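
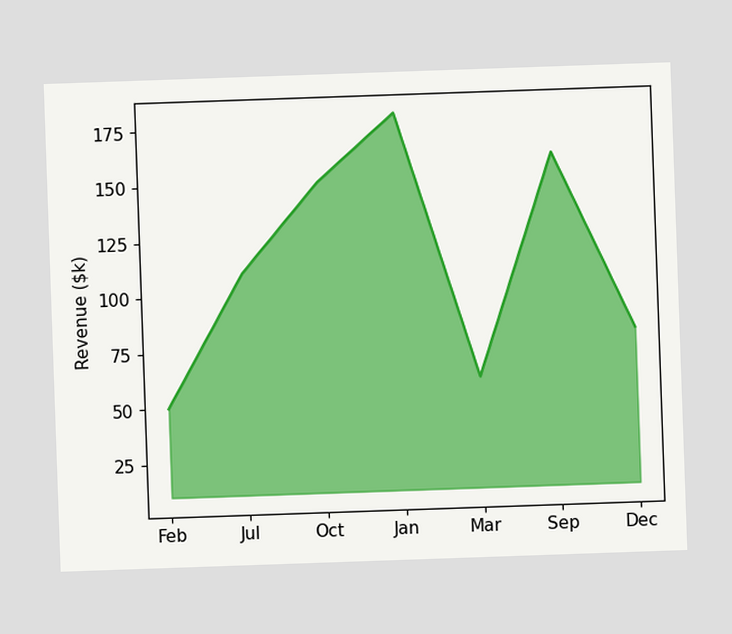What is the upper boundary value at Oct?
At Oct the upper boundary is at $150k.

$150k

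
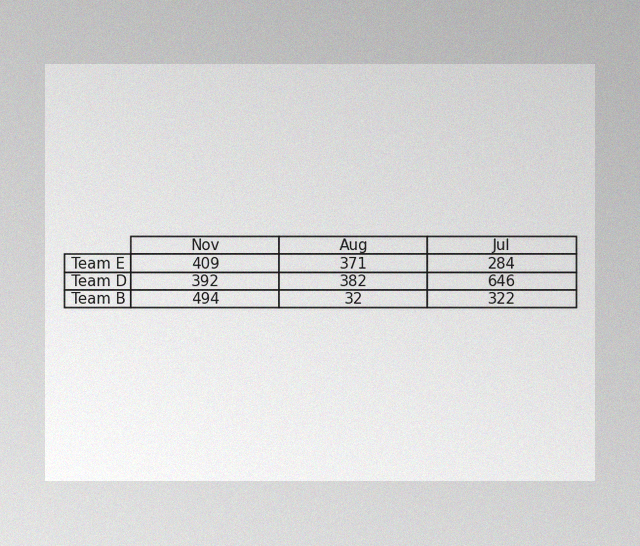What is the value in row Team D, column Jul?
646

The image has some photo noise and uneven lighting. The (Team D, Jul) cell reads 646.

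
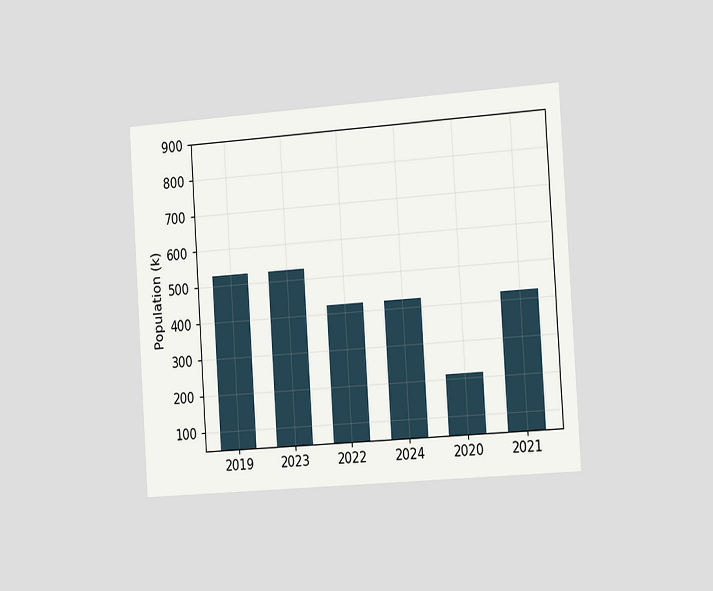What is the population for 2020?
The chart is tilted about 4° counter-clockwise and viewed slightly from the right. Reading along the chart's y-axis, the 2020 bar reaches 212k.

212k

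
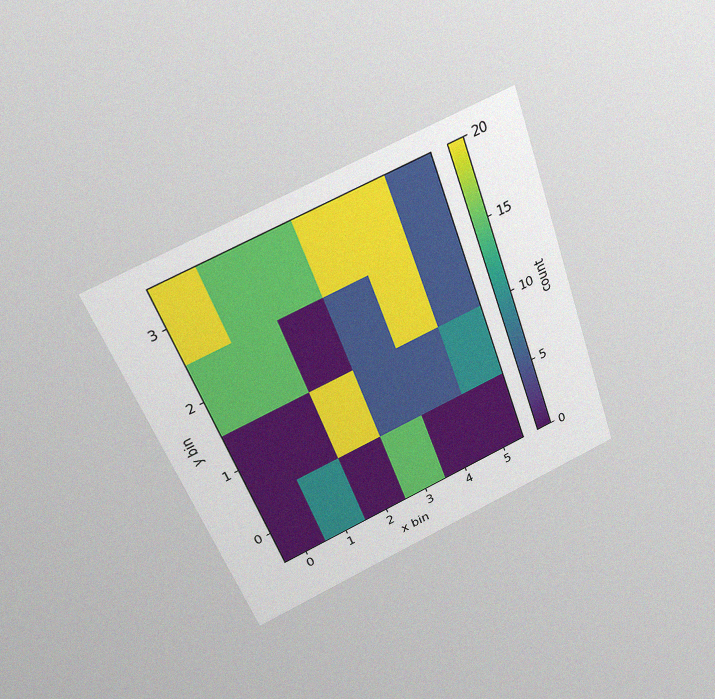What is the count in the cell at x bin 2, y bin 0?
The chart is tilted about 20° counter-clockwise and viewed slightly from above, with some photo noise. Matching the cell (2, 0) against the colorbar gives 0.

0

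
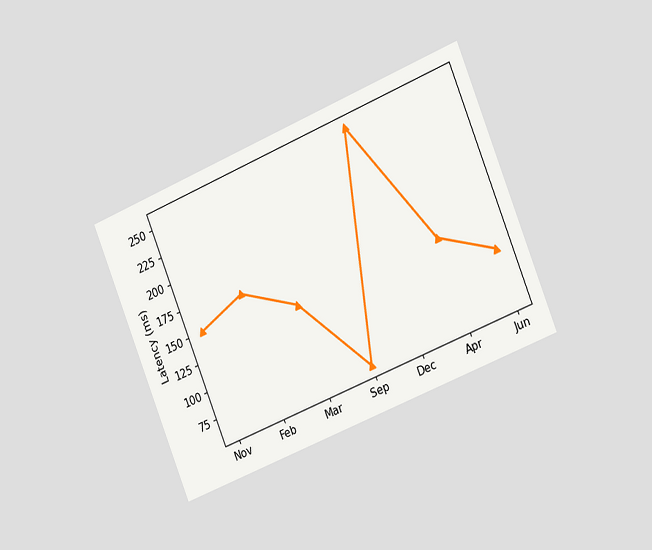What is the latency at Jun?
105ms

The chart is tilted about 22° counter-clockwise and viewed slightly from the right. At Jun, the line is at 105ms.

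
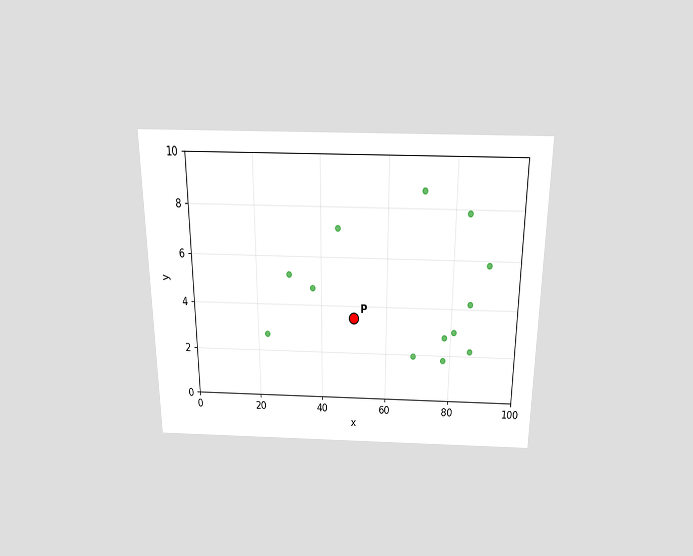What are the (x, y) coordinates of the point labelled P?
(50, 3.5)

The chart is viewed slightly from above. Following the gridlines from P to each axis, P sits at (50, 3.5).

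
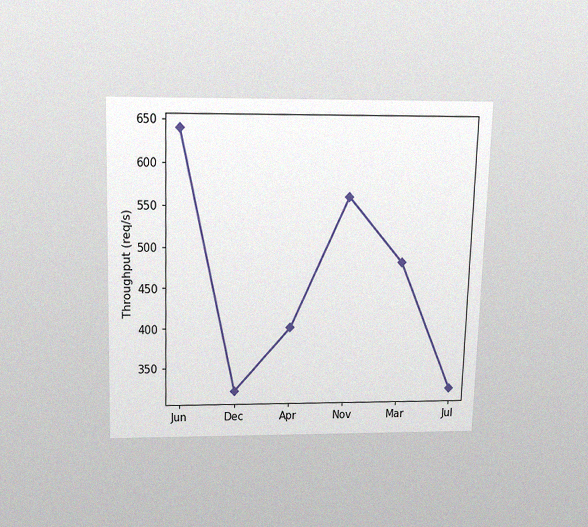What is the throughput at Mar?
The chart is viewed slightly from above, with some photo noise. At Mar, the line is at 480req/s.

480req/s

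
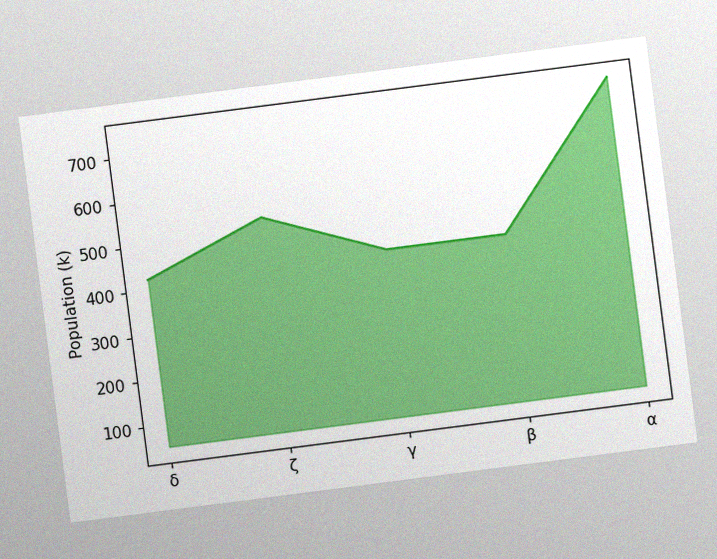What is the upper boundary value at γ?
The chart is tilted about 7° counter-clockwise, with some photo noise. At γ the upper boundary is at 424k.

424k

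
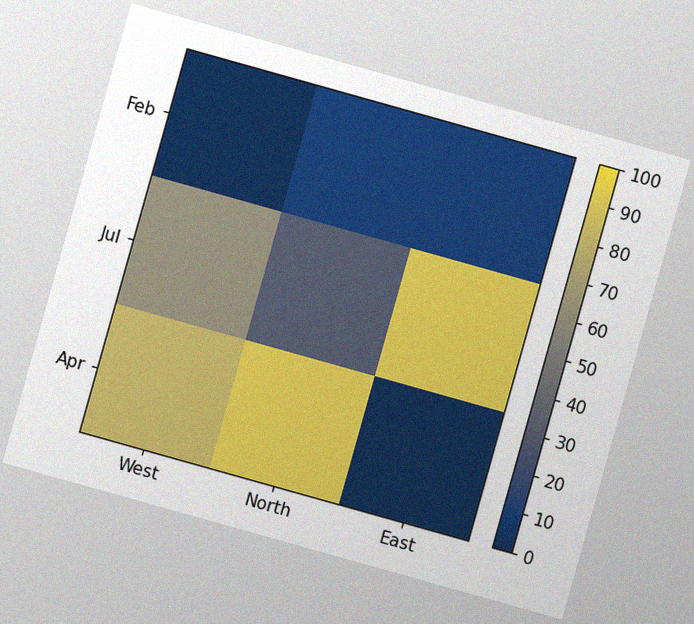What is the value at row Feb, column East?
The chart is tilted about 16° clockwise, with some photo noise. Matching cell (Feb, East) against the colorbar gives 10.

10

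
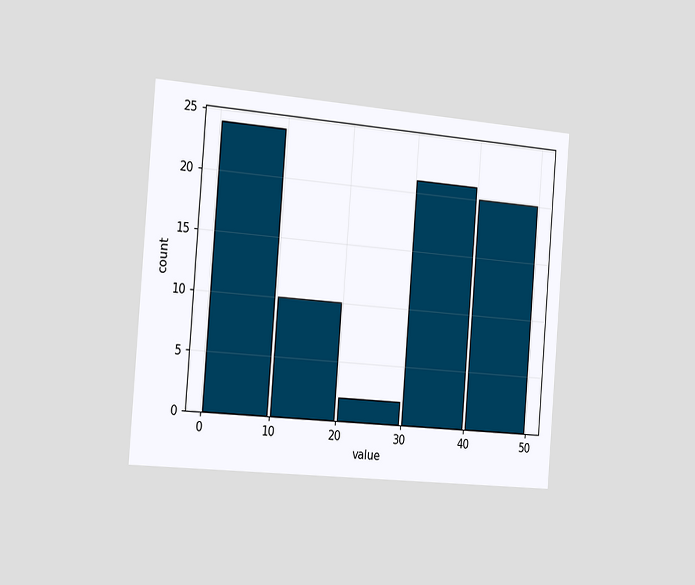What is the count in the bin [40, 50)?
The chart is tilted about 4° clockwise and viewed slightly from the left. The [40, 50) bin has height 20.

20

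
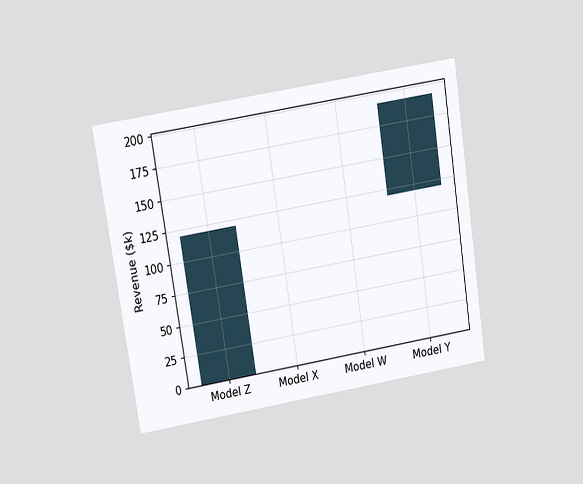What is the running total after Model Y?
The chart is tilted about 9° counter-clockwise and viewed slightly from above. After Model Y the running total reaches $192k.

$192k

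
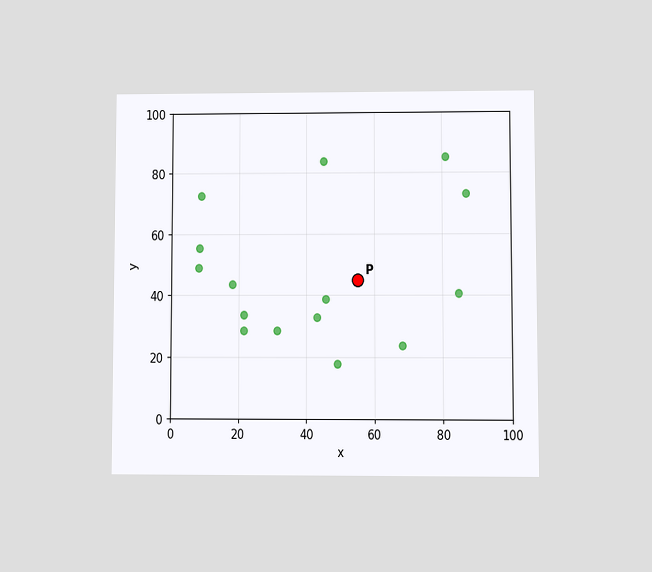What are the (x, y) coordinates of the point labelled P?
The chart is viewed at a slight angle. Following the gridlines from P to each axis, P sits at (55, 45).

(55, 45)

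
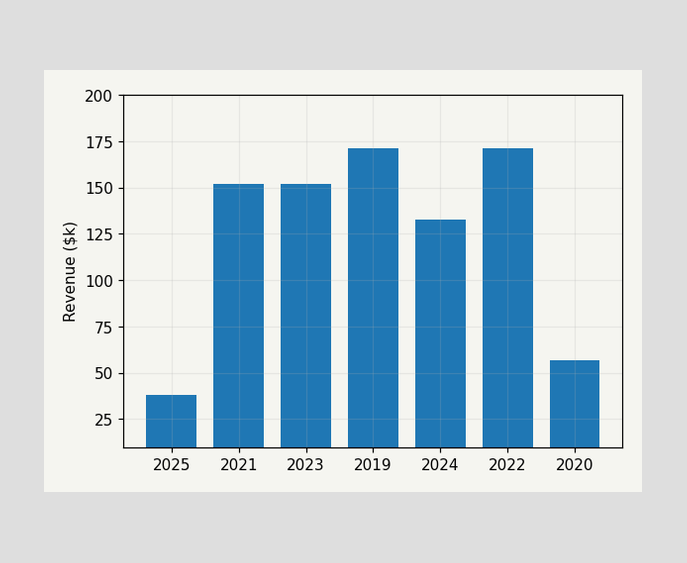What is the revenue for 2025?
$38k

Reading along the chart's y-axis, the 2025 bar reaches $38k.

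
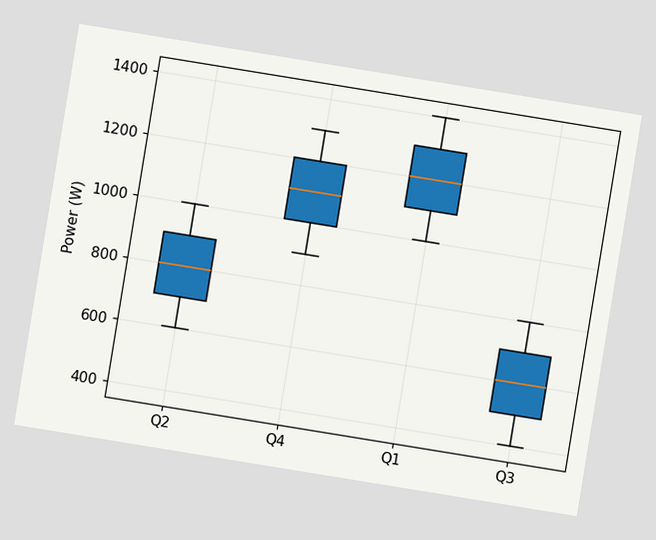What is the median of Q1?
1200W

The chart is tilted about 9° clockwise. The median line in the Q1 box sits at 1200W.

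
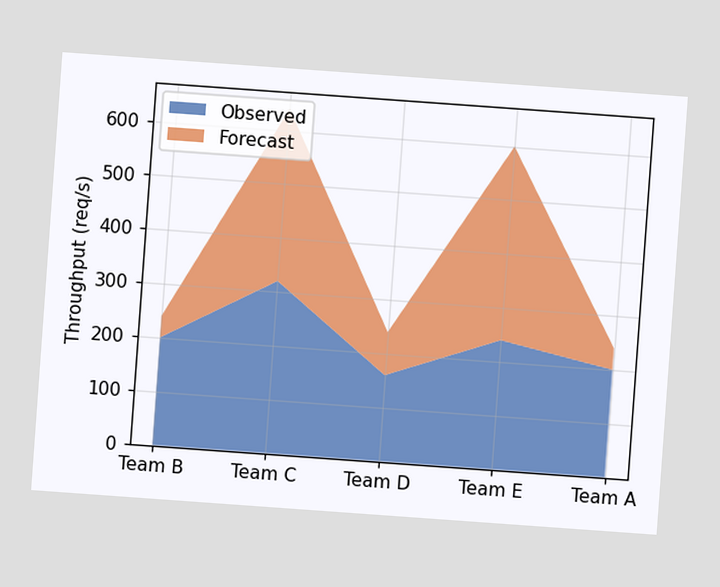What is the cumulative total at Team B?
240req/s

The chart is tilted about 4° clockwise. The stacked total at Team B reaches 240req/s.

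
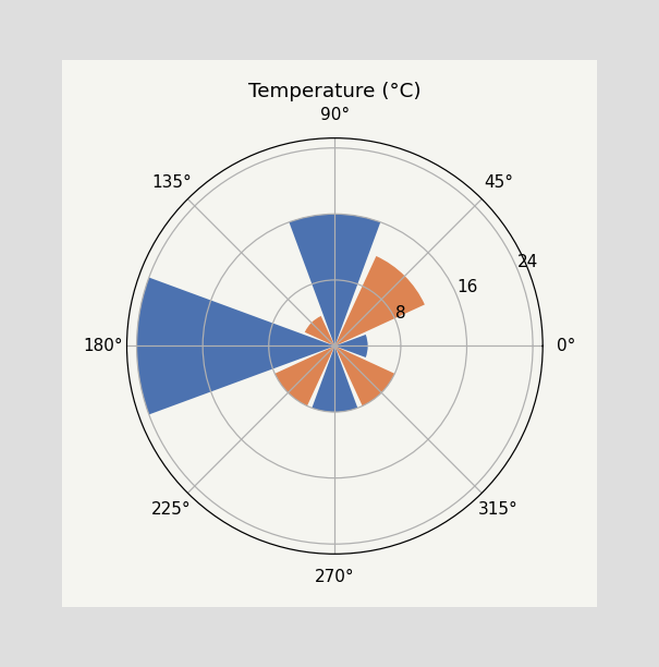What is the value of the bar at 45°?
The bar at 45° reaches 12°C on the radial axis.

12°C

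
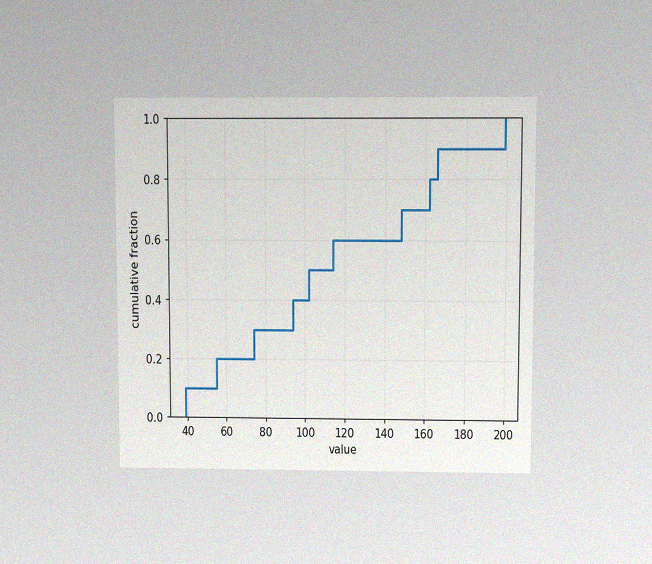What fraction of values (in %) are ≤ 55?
20%

The chart is viewed slightly from above, with some photo noise. At x=55 the ECDF step is at 20%.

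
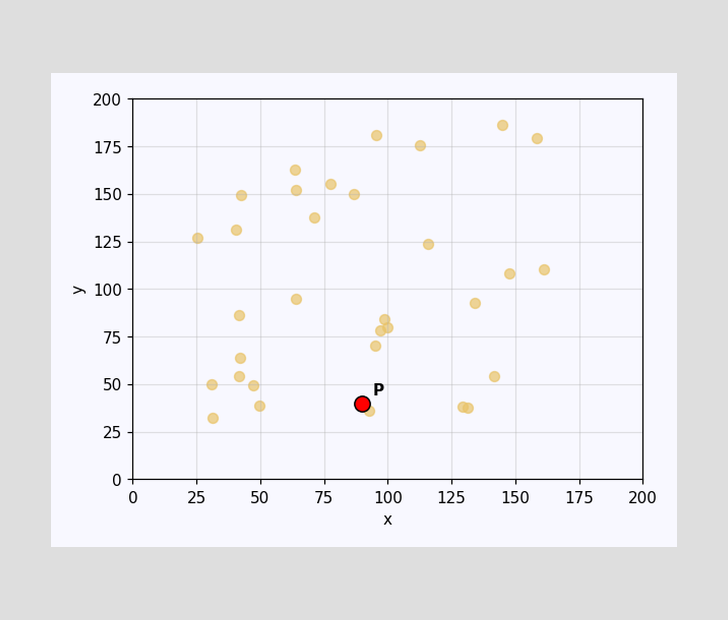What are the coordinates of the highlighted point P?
(90, 40)

Following the gridlines from P to each axis, P sits at (90, 40).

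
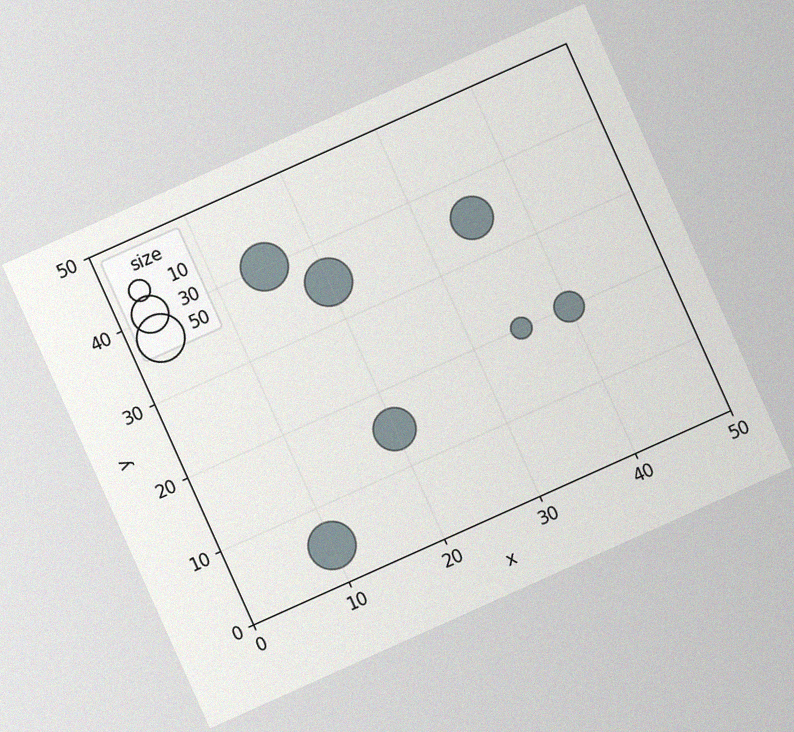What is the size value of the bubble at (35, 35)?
The chart is tilted about 24° counter-clockwise, with some photo noise. Matching the bubble at (35, 35) against the size legend gives 40.

40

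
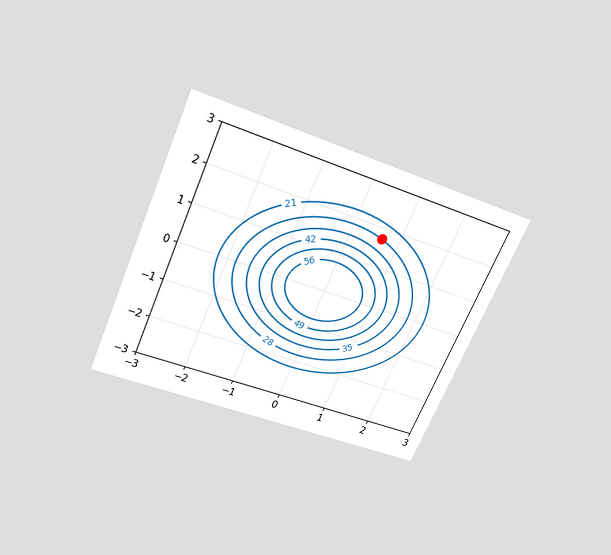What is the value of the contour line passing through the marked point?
The chart is tilted about 24° clockwise and viewed slightly from above. The marked point sits on the contour labelled 28.

28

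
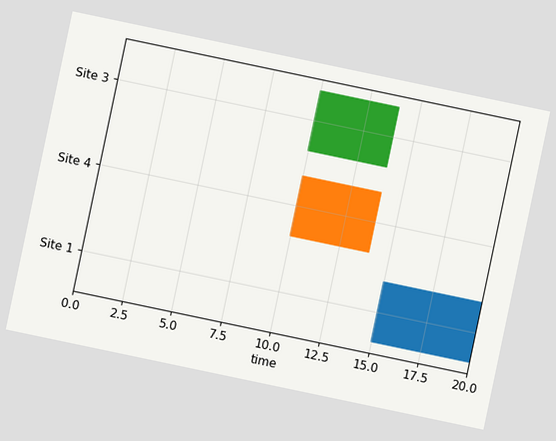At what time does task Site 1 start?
The chart is tilted about 12° clockwise. The Site 1 bar begins at t=15.

15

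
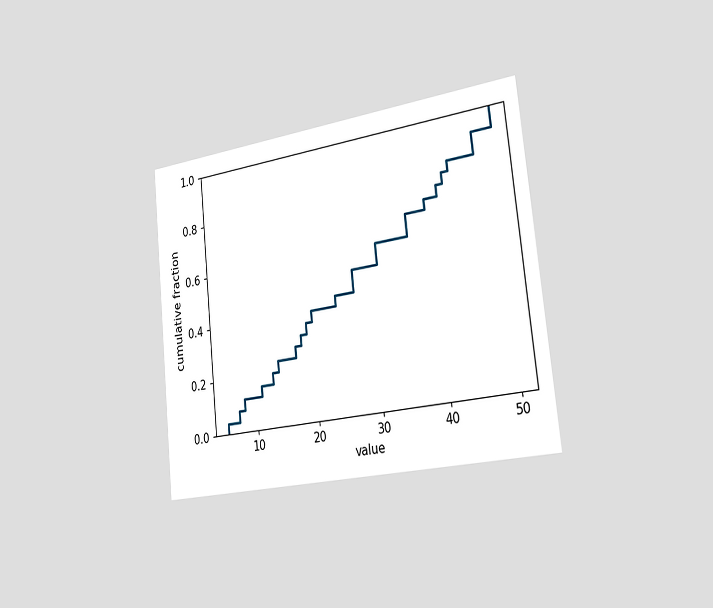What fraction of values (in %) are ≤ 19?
The chart is tilted about 6° counter-clockwise and viewed slightly from the right. At x=19 the ECDF step is at 36%.

36%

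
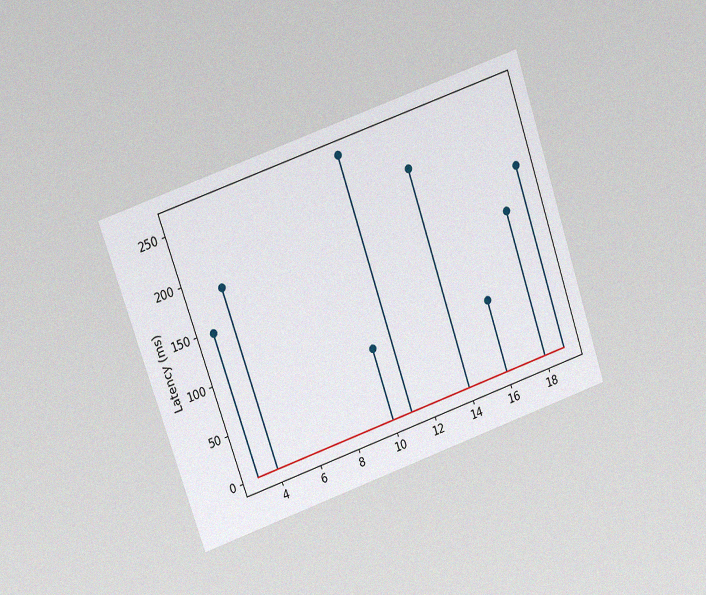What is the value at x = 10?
The chart is tilted about 19° counter-clockwise and viewed at a slight angle, with some photo noise. The stem at x=10 reaches 74ms.

74ms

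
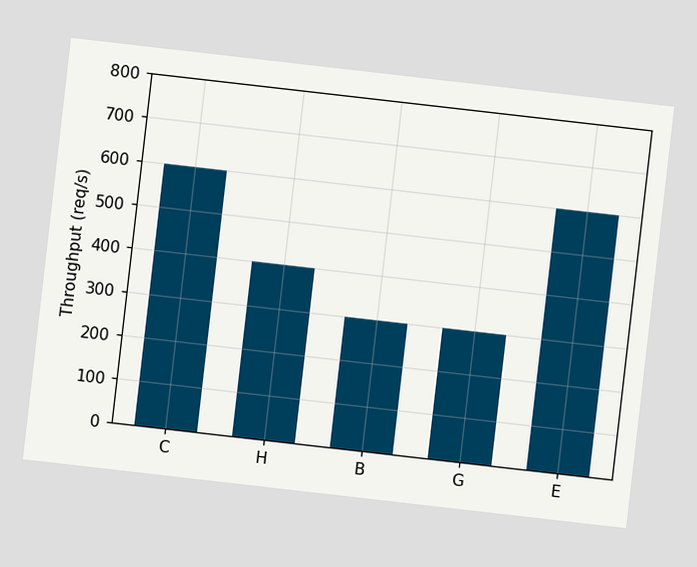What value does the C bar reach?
600req/s

The chart is tilted about 7° clockwise. Reading along the chart's y-axis, the C bar reaches 600req/s.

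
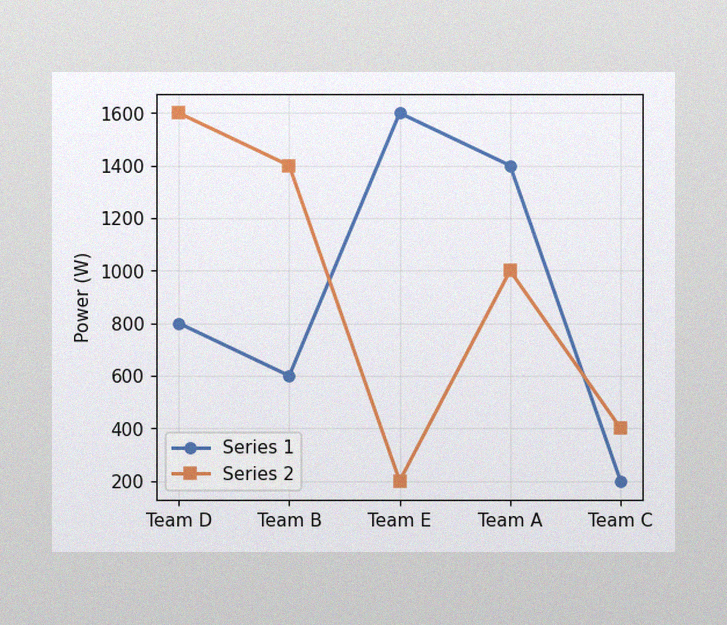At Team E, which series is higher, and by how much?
The image has some photo noise and uneven lighting. At Team E, Series 1 sits above the other line by 1400W.

Series 1, by 1400W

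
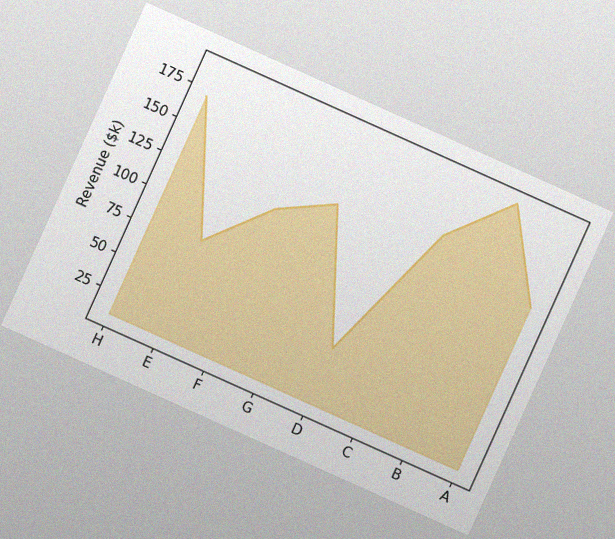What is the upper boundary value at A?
The chart is tilted about 24° clockwise, with some photo noise. At A the upper boundary is at $130k.

$130k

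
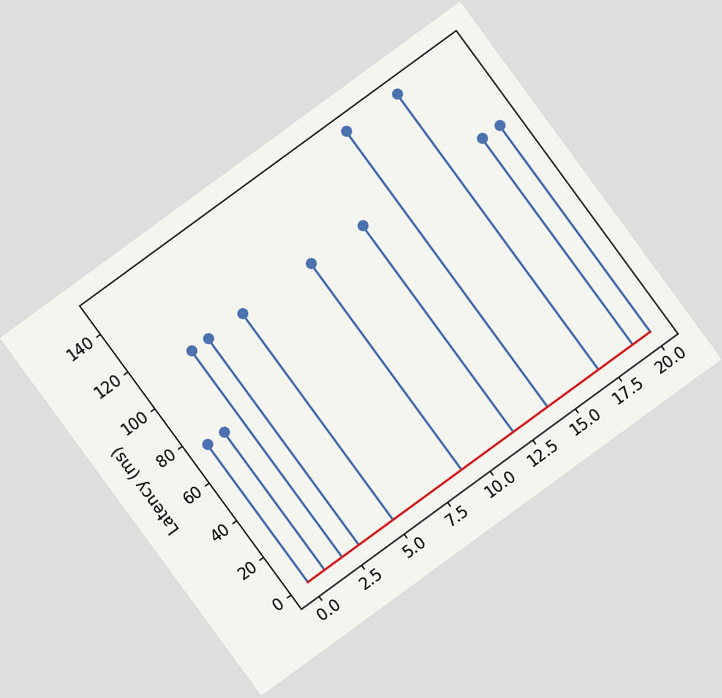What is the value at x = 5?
The chart is tilted about 36° counter-clockwise. The stem at x=5 reaches 111ms.

111ms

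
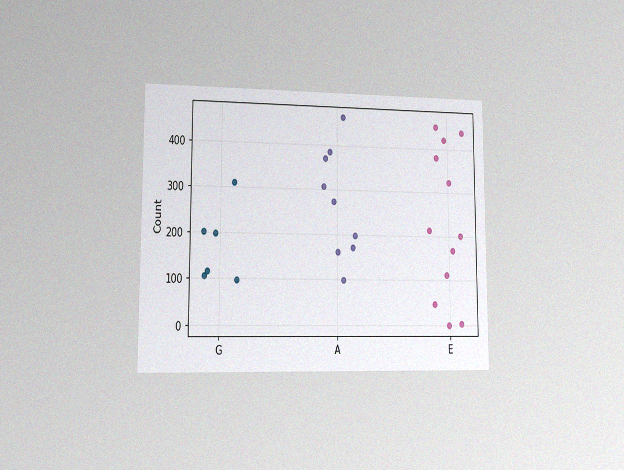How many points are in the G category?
6

The chart is viewed at a slight angle, with some photo noise. Counting the markers in the G column gives 6.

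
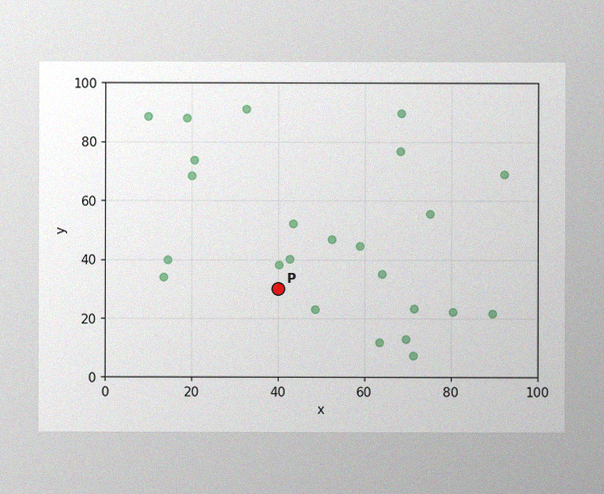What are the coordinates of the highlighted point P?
(40, 30)

The image has some photo noise and uneven lighting. Following the gridlines from P to each axis, P sits at (40, 30).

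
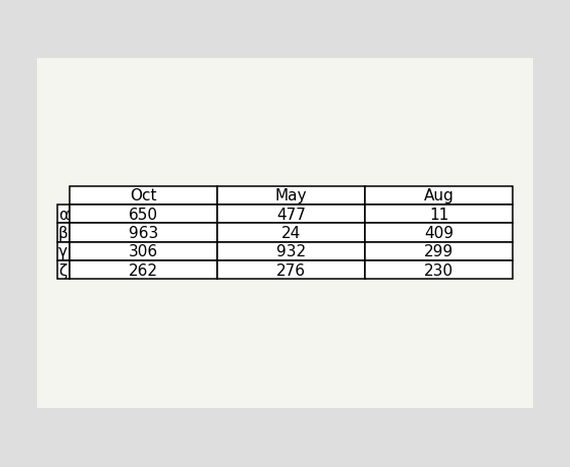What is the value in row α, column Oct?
The (α, Oct) cell reads 650.

650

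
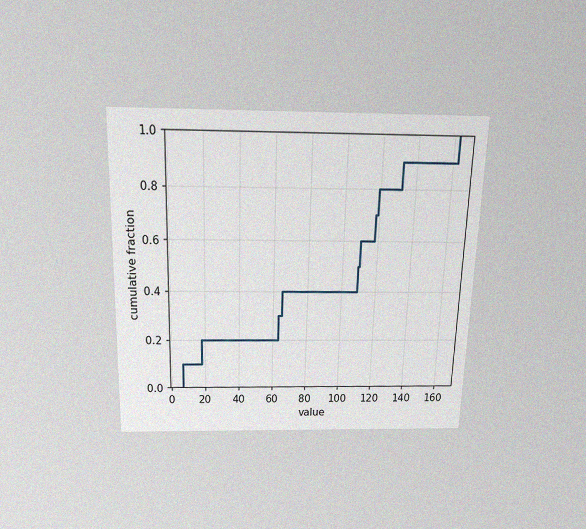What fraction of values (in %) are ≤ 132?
90%

The chart is viewed slightly from above, with some photo noise. At x=132 the ECDF step is at 90%.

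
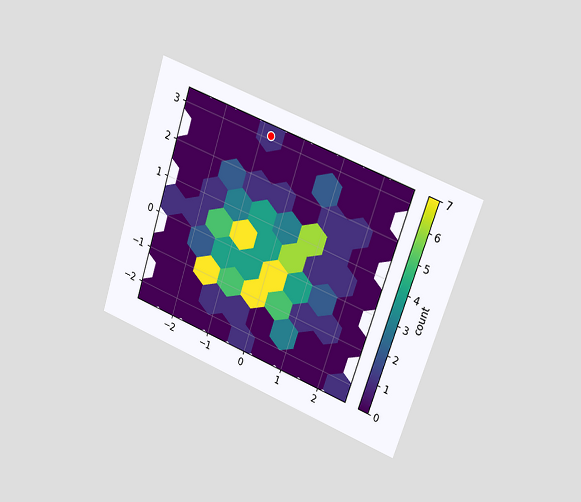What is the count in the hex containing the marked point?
The chart is tilted about 18° clockwise and viewed slightly from the right. The marked hex reads 1 on the colorbar.

1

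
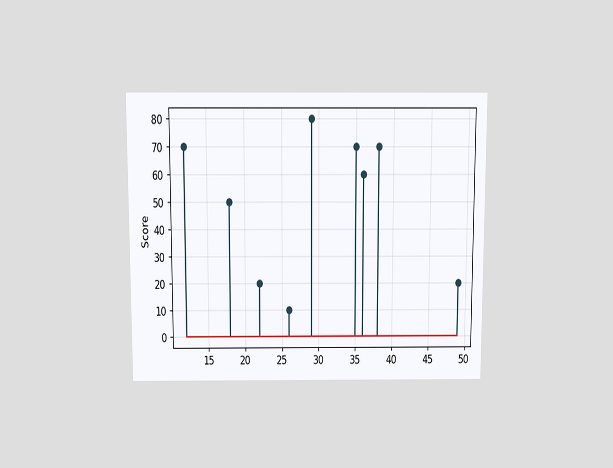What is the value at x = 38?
70

The chart is viewed slightly from above. The stem at x=38 reaches 70.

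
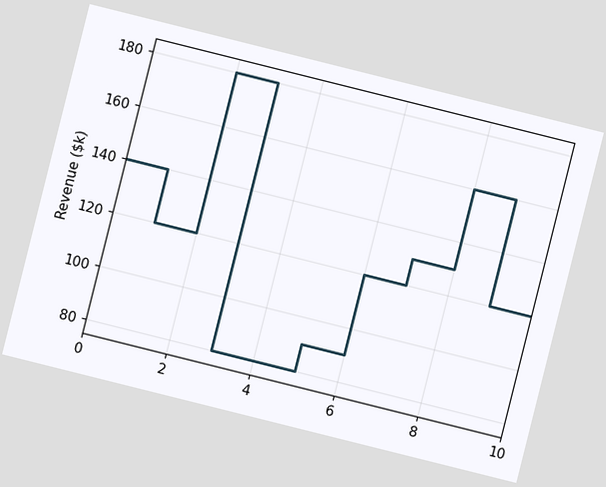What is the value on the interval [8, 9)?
$160k

The chart is tilted about 14° clockwise. On [8, 9) the step sits at $160k.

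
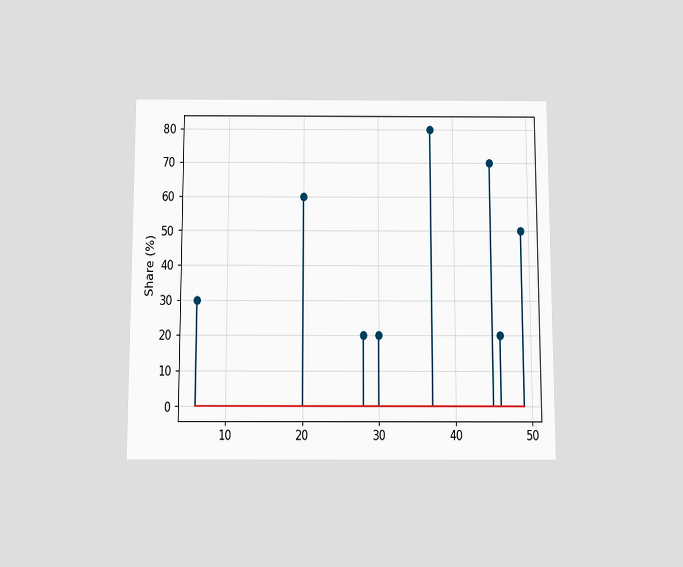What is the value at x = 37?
The chart is viewed slightly from below. The stem at x=37 reaches 80%.

80%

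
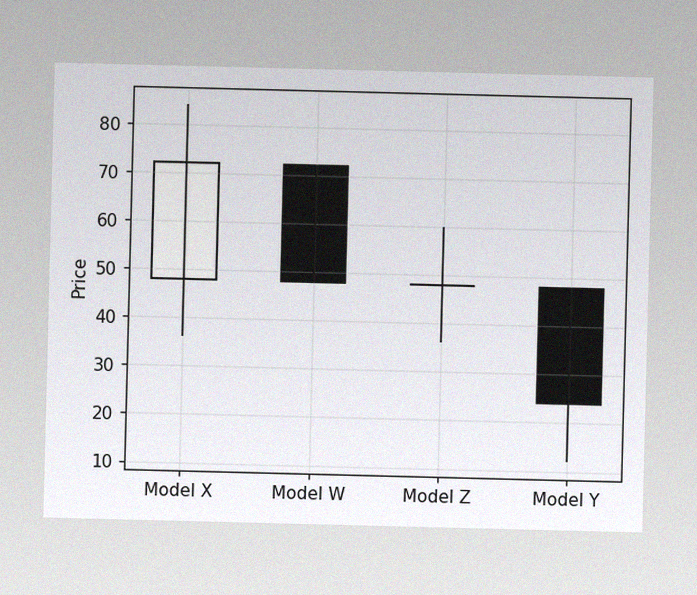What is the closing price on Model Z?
48

The image has some photo noise and uneven lighting. The Model Z candle closes at 48.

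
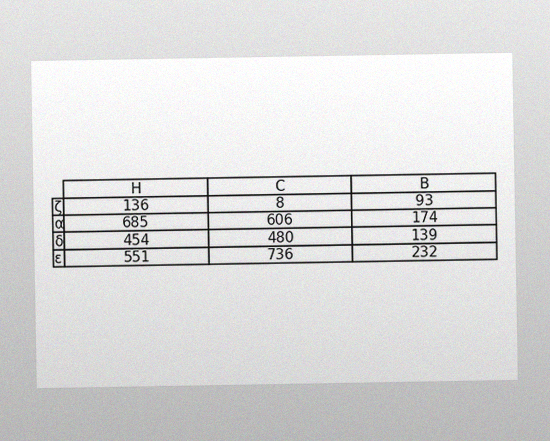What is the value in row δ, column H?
454

The image has some photo noise and uneven lighting. The (δ, H) cell reads 454.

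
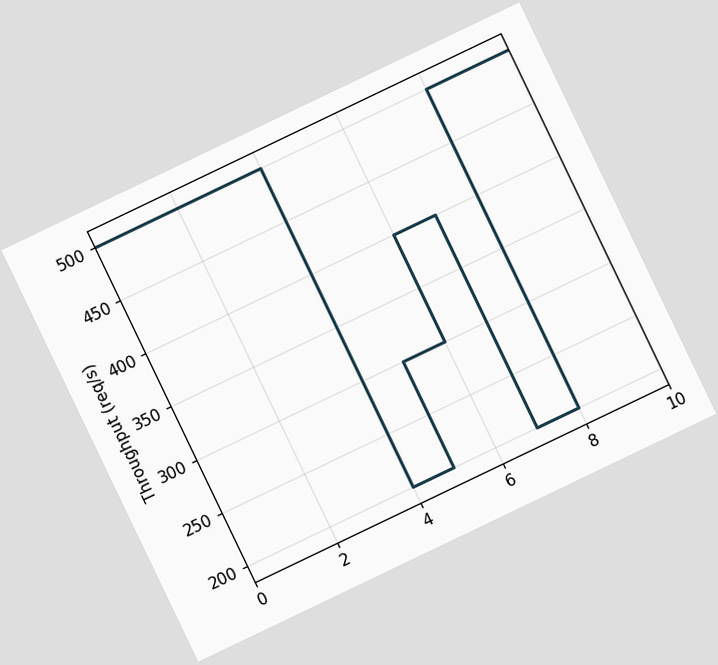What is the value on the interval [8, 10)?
500req/s

The chart is tilted about 26° counter-clockwise. On [8, 10) the step sits at 500req/s.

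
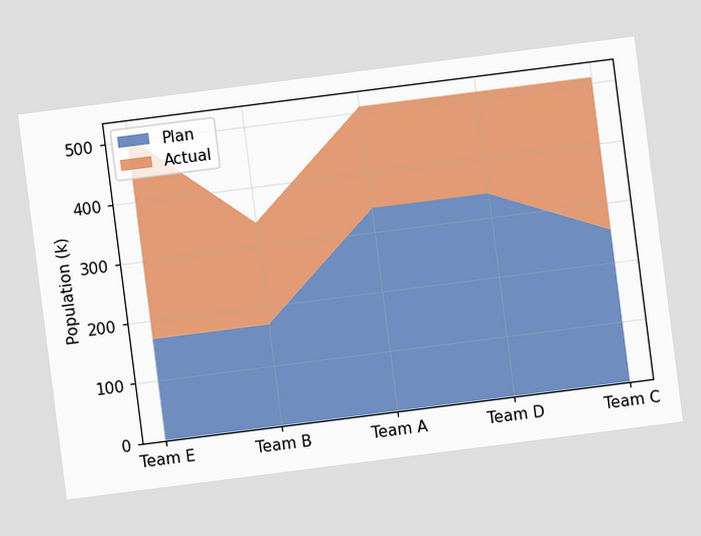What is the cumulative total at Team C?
510k

The chart is tilted about 7° counter-clockwise. The stacked total at Team C reaches 510k.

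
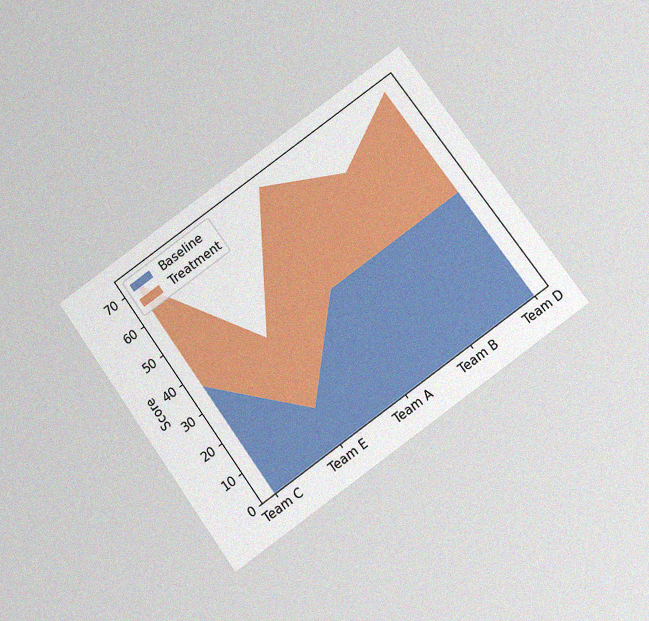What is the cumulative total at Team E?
36

The chart is tilted about 36° counter-clockwise and viewed slightly from below, with some photo noise. The stacked total at Team E reaches 36.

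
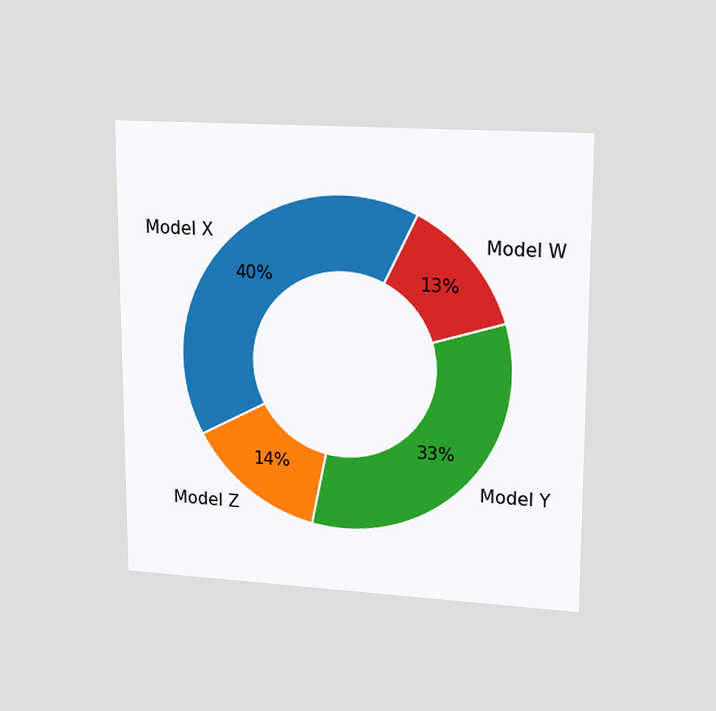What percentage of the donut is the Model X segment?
The chart is viewed at a slight angle. The Model X segment takes up 40% of the ring.

40%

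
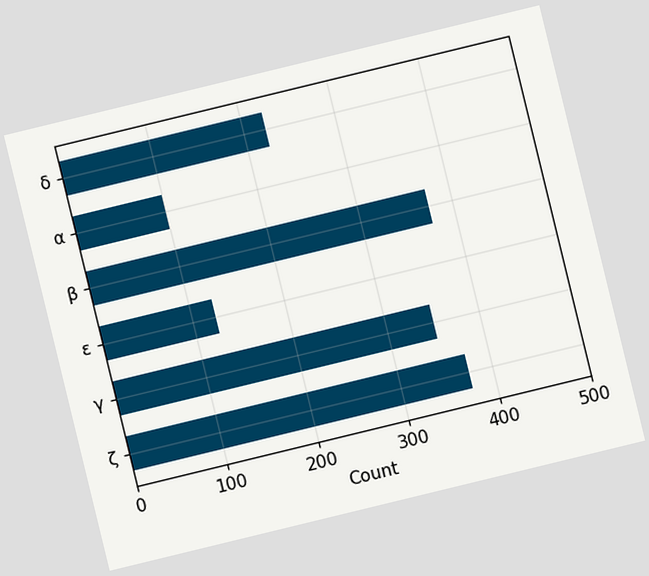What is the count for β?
The chart is tilted about 14° counter-clockwise. Reading along the chart's x-axis, the β bar reaches 375.

375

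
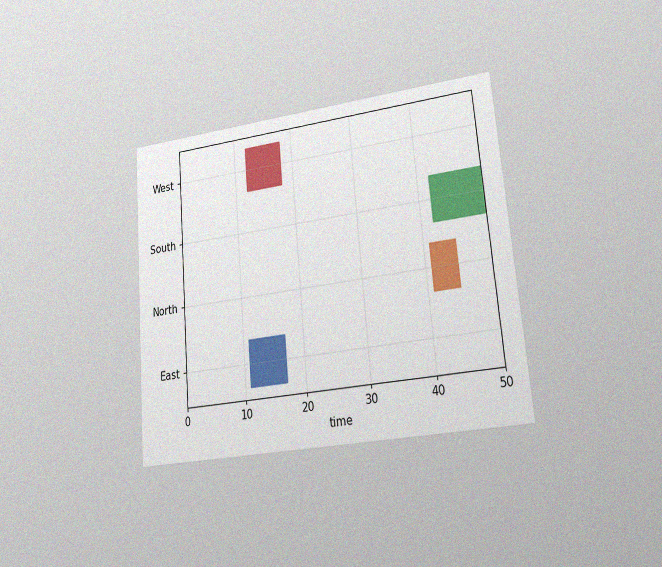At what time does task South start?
The chart is tilted about 5° counter-clockwise and viewed at a slight angle, with some photo noise. The South bar begins at t=42.

42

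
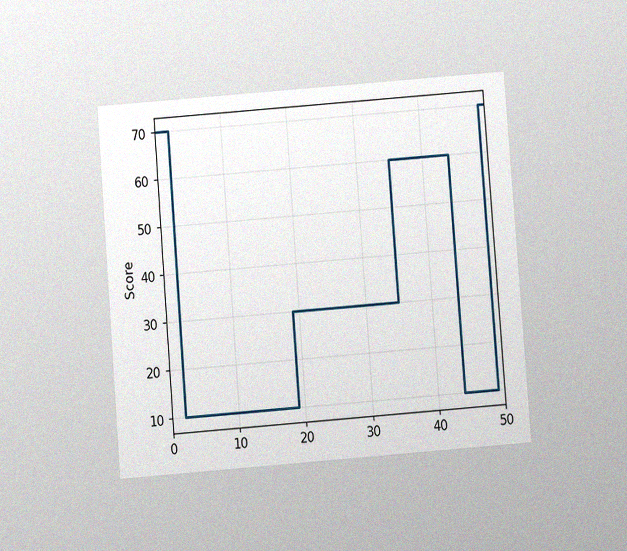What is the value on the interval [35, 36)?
The chart is tilted about 4° counter-clockwise and viewed at a slight angle, with some photo noise. On [35, 36) the step sits at 60.

60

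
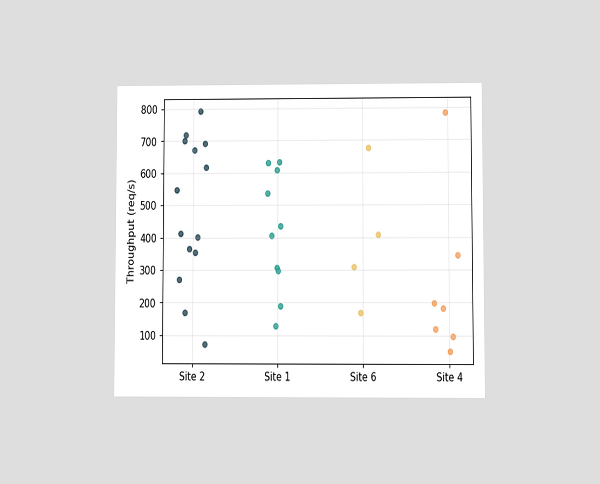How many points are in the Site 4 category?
The chart is viewed at a slight angle. Counting the markers in the Site 4 column gives 7.

7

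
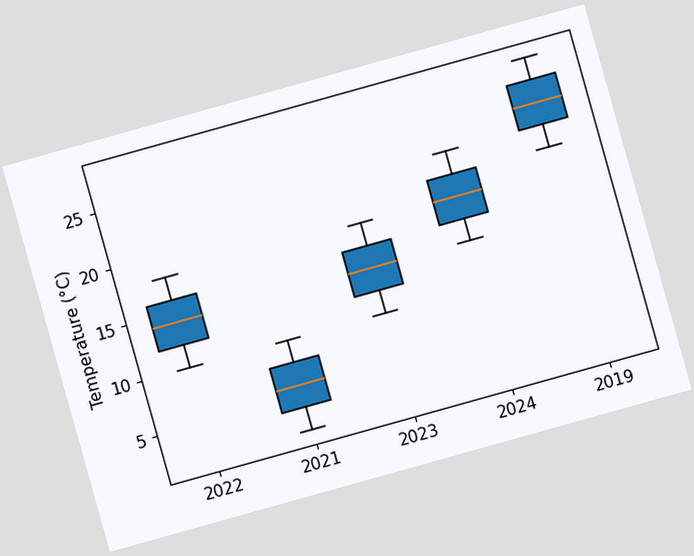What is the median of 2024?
The chart is tilted about 16° counter-clockwise. The median line in the 2024 box sits at 18°C.

18°C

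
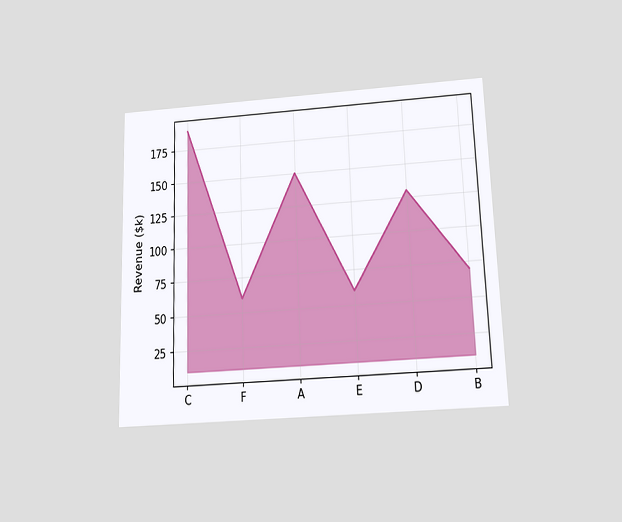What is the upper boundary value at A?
The chart is viewed slightly from below. At A the upper boundary is at $150k.

$150k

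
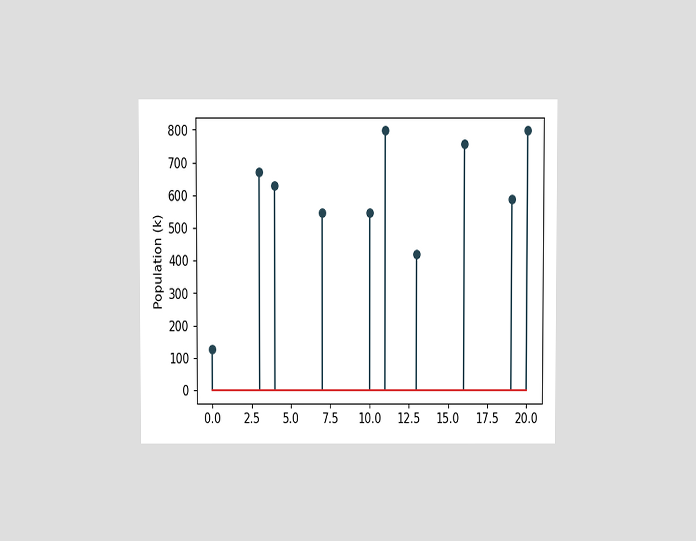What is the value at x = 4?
The chart is viewed slightly from above. The stem at x=4 reaches 630k.

630k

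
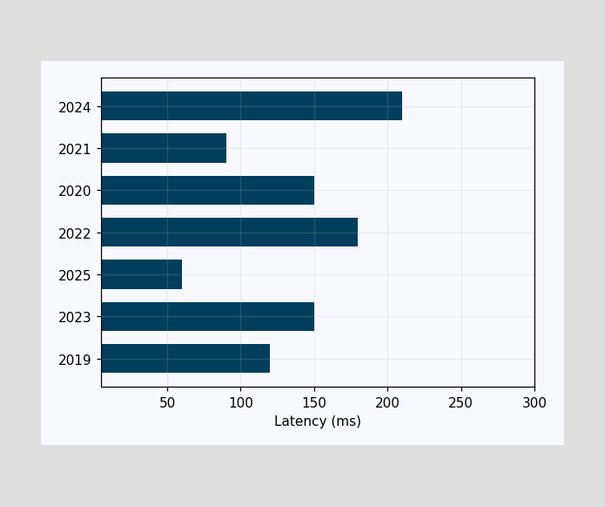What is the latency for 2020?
150ms

Reading along the chart's x-axis, the 2020 bar reaches 150ms.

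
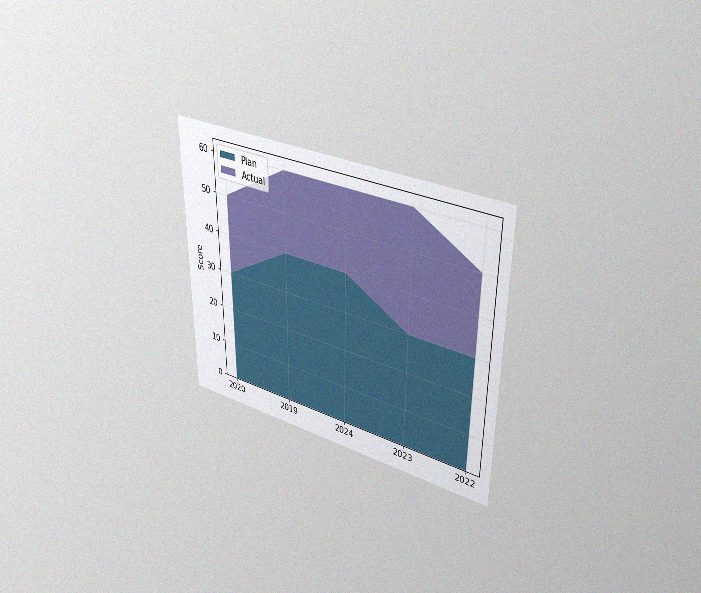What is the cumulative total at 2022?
The chart is viewed at a slight angle, with some photo noise. The stacked total at 2022 reaches 50.

50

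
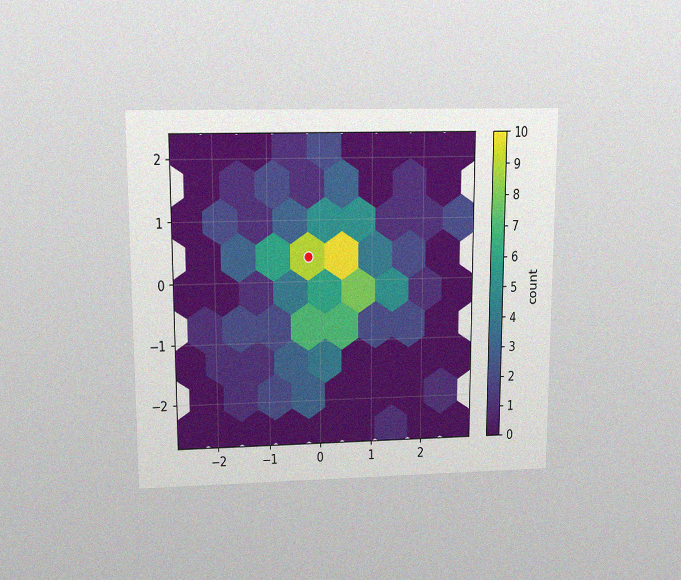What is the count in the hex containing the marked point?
The chart is viewed slightly from above, with some photo noise. The marked hex reads 9 on the colorbar.

9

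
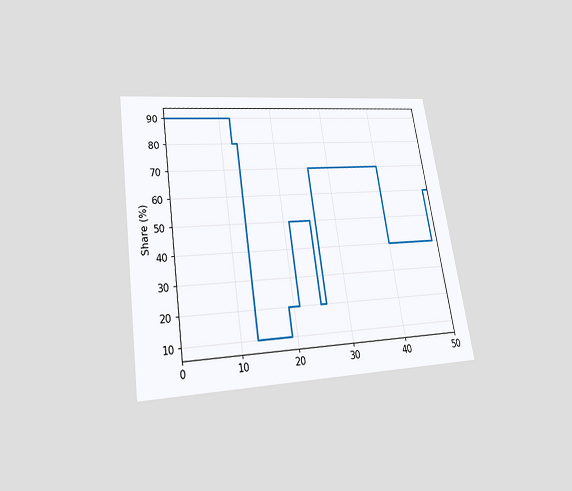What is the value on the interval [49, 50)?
60%

The chart is tilted about 9° counter-clockwise and viewed slightly from below. On [49, 50) the step sits at 60%.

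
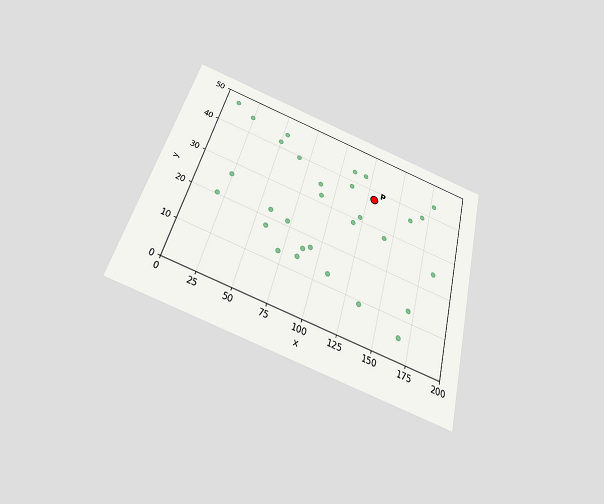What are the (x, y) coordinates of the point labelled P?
The chart is tilted about 15° clockwise and viewed slightly from below. Following the gridlines from P to each axis, P sits at (130, 37.5).

(130, 37.5)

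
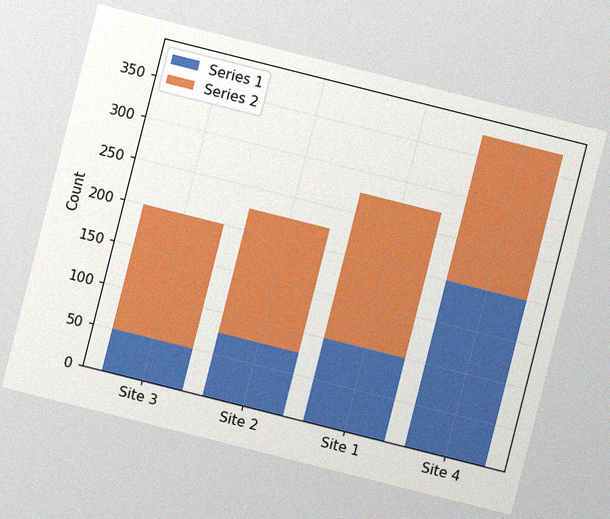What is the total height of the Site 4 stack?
375

The chart is tilted about 14° clockwise, with some photo noise. The Site 4 stack's top reaches 375 on the y-axis.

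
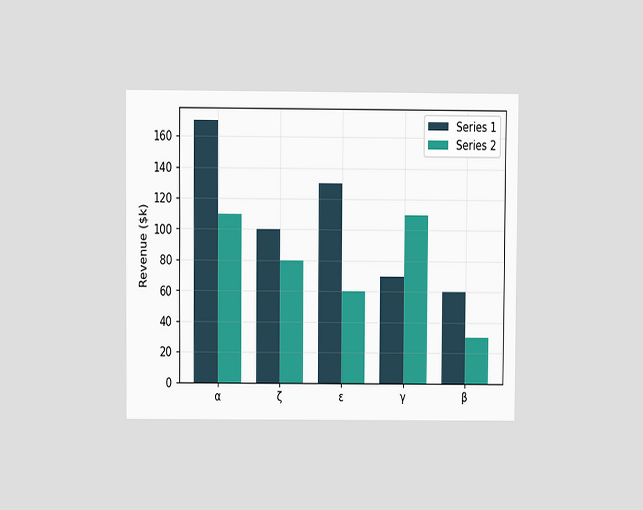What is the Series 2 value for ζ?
$80k

The chart is viewed at a slight angle. The Series 2 bar at ζ reaches $80k on the y-axis.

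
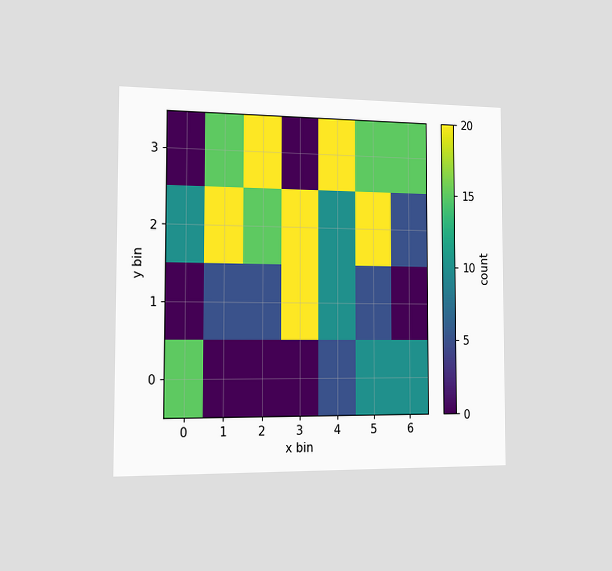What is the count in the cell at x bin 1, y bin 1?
The chart is viewed slightly from the left. Matching the cell (1, 1) against the colorbar gives 5.

5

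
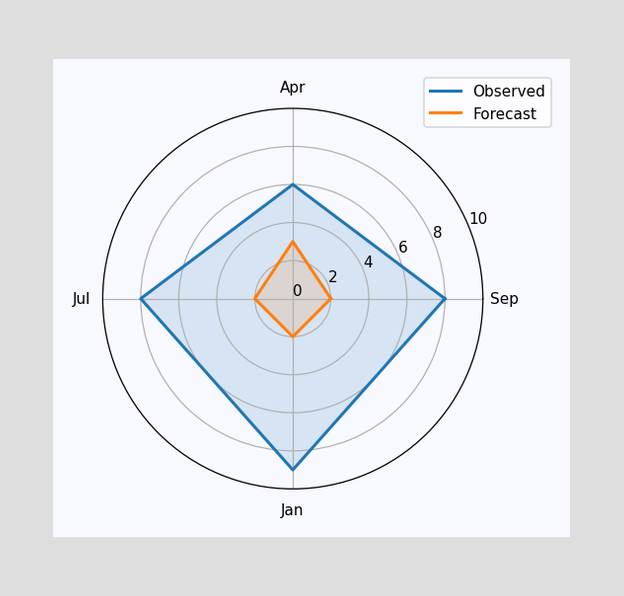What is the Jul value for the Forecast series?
On the Jul axis, Forecast reaches 2.

2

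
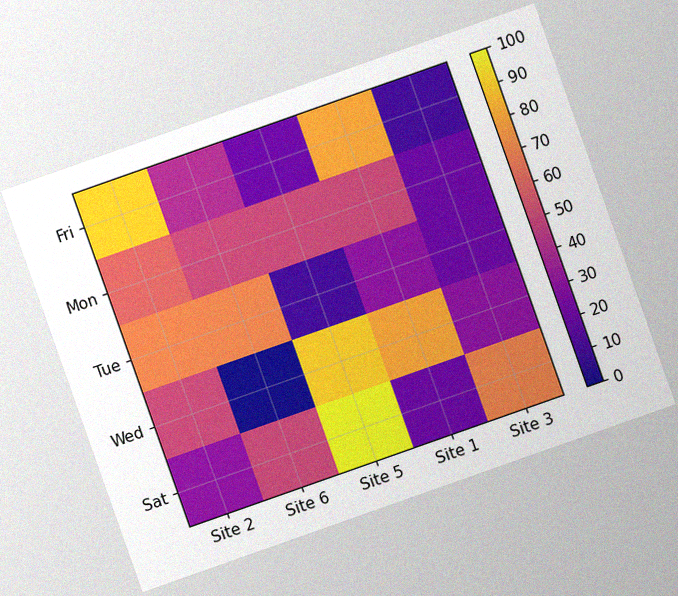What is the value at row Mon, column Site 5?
The chart is tilted about 19° counter-clockwise, with some photo noise. Matching cell (Mon, Site 5) against the colorbar gives 50.

50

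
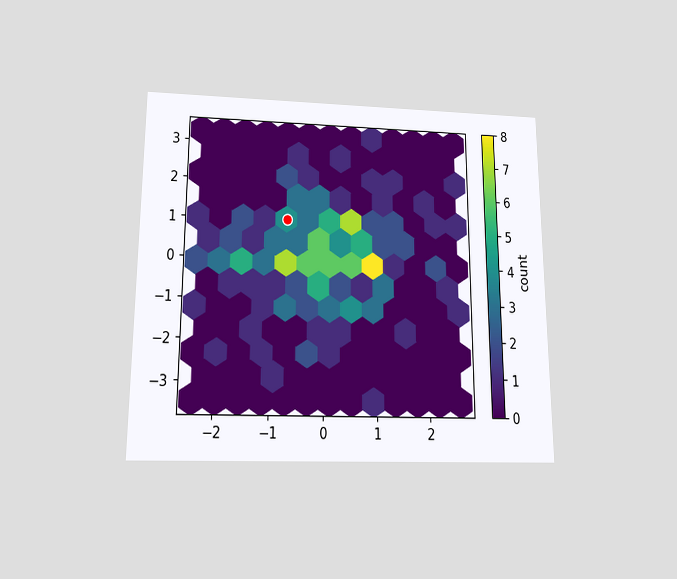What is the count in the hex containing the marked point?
4

The chart is viewed slightly from below. The marked hex reads 4 on the colorbar.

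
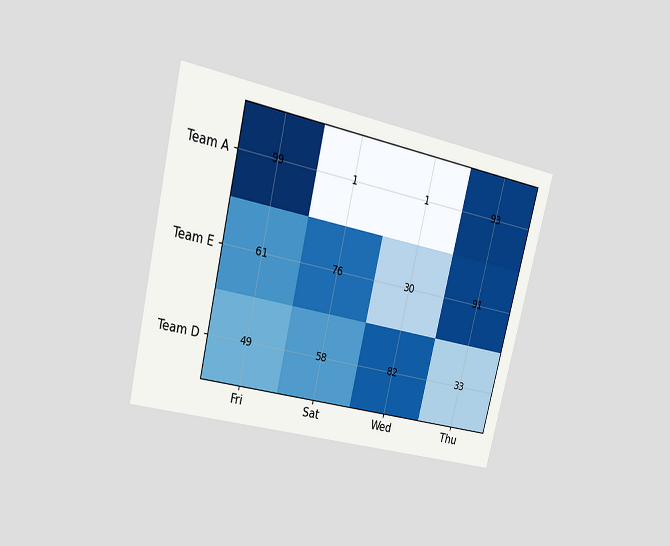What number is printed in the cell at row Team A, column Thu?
93

The chart is tilted about 13° clockwise and viewed at a slight angle. The (Team A, Thu) cell reads 93.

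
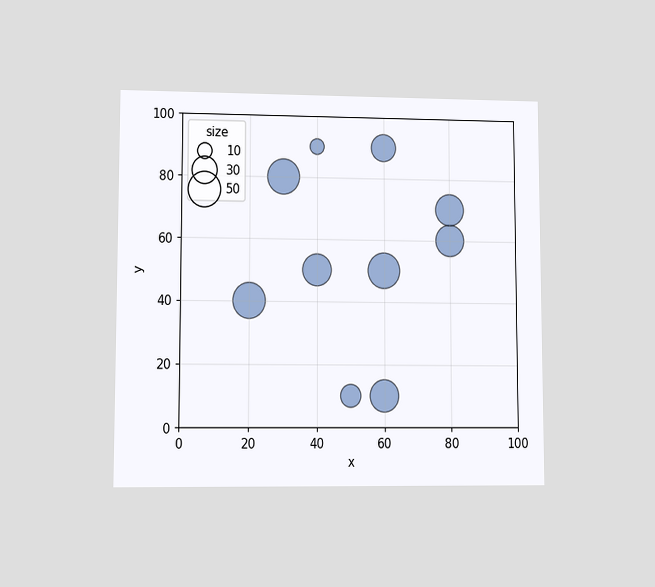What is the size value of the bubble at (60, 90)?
30

The chart is viewed at a slight angle. Matching the bubble at (60, 90) against the size legend gives 30.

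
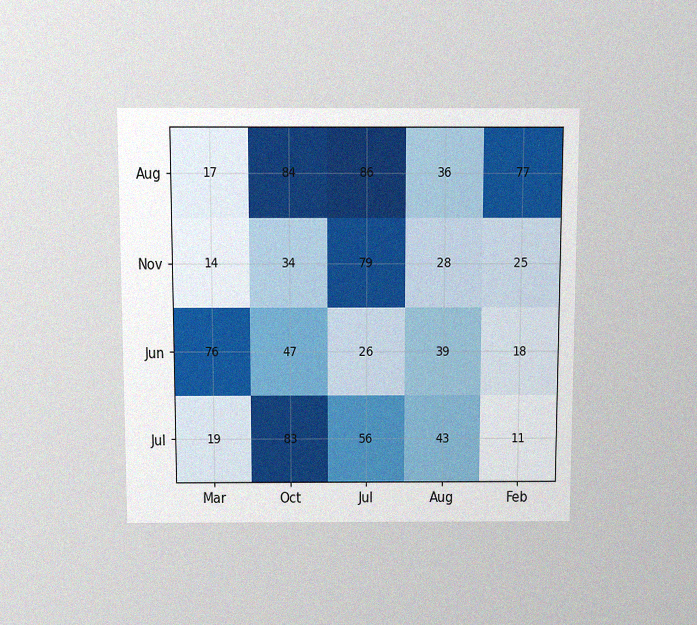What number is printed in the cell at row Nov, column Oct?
34

The chart is viewed slightly from above, with some photo noise. The (Nov, Oct) cell reads 34.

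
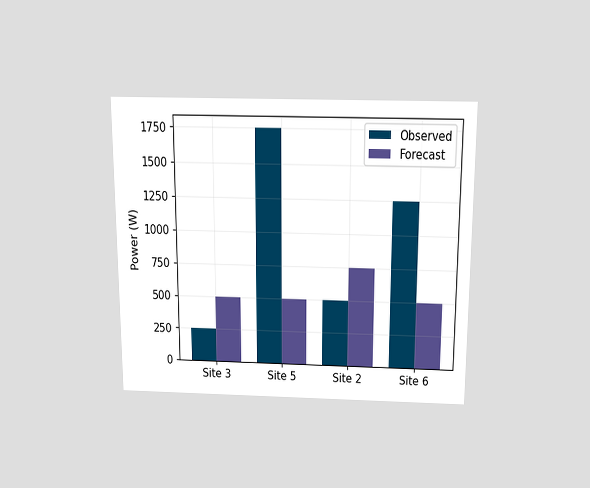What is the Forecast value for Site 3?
The chart is viewed slightly from above. The Forecast bar at Site 3 reaches 500W on the y-axis.

500W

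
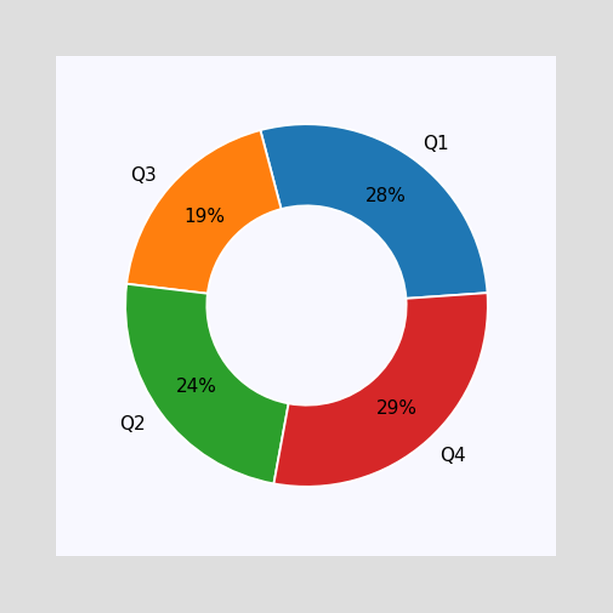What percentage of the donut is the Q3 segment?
19%

The Q3 segment takes up 19% of the ring.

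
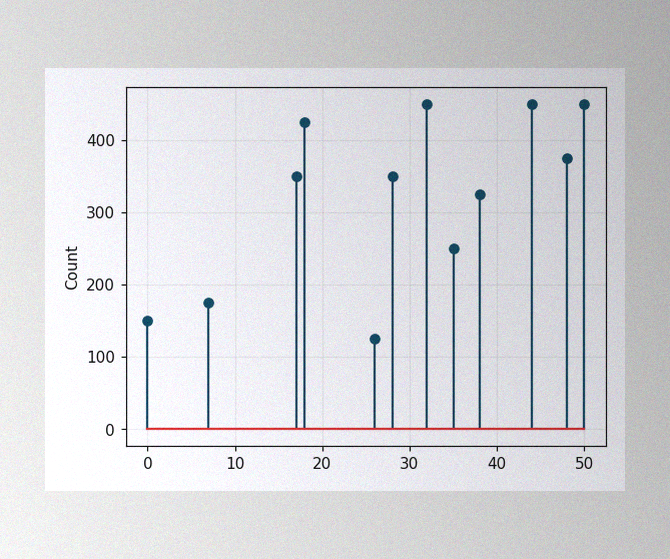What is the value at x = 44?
450

The image has some photo noise and uneven lighting. The stem at x=44 reaches 450.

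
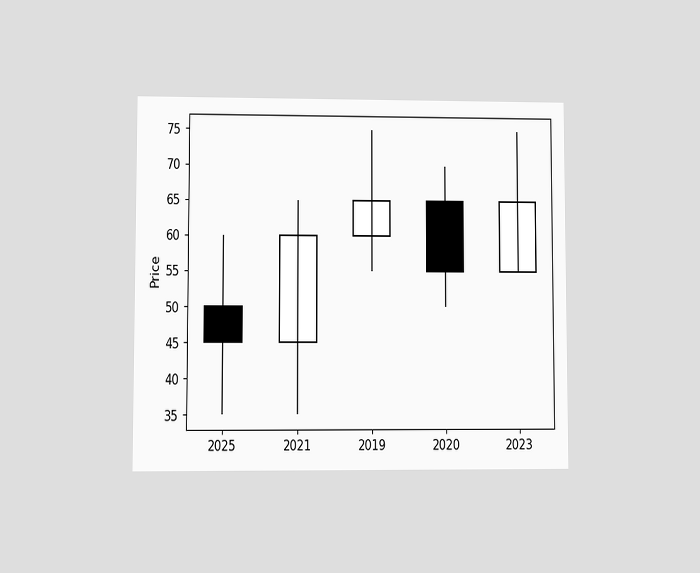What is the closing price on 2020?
The chart is viewed at a slight angle. The 2020 candle closes at 55.

55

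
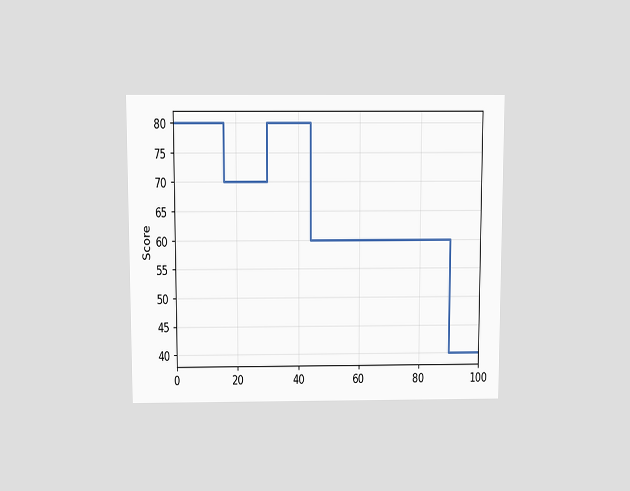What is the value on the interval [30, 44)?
80

The chart is viewed slightly from above. On [30, 44) the step sits at 80.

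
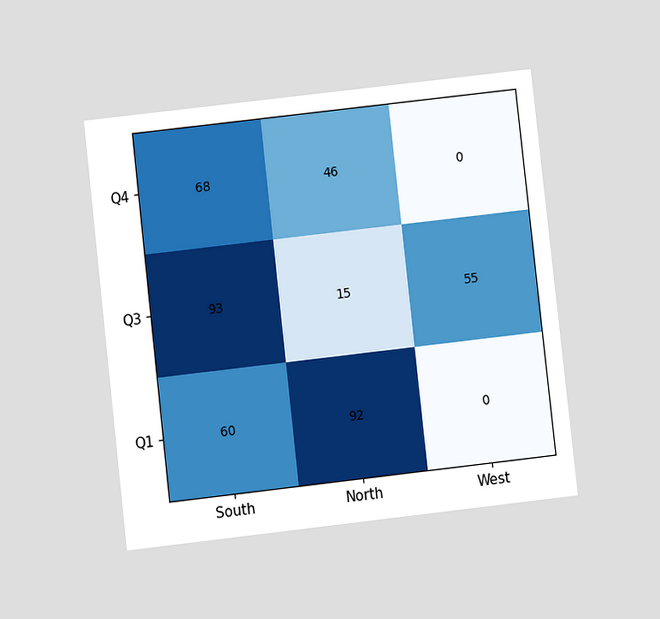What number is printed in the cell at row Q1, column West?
The chart is tilted about 6° counter-clockwise and viewed at a slight angle. The (Q1, West) cell reads 0.

0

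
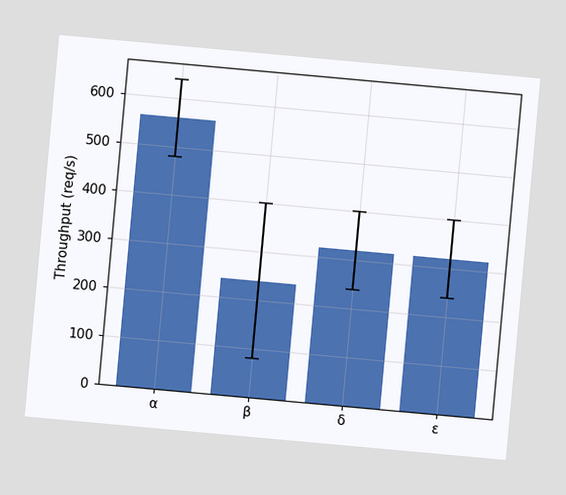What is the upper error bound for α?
The chart is tilted about 5° clockwise. The α bar's upper whisker reaches 640req/s.

640req/s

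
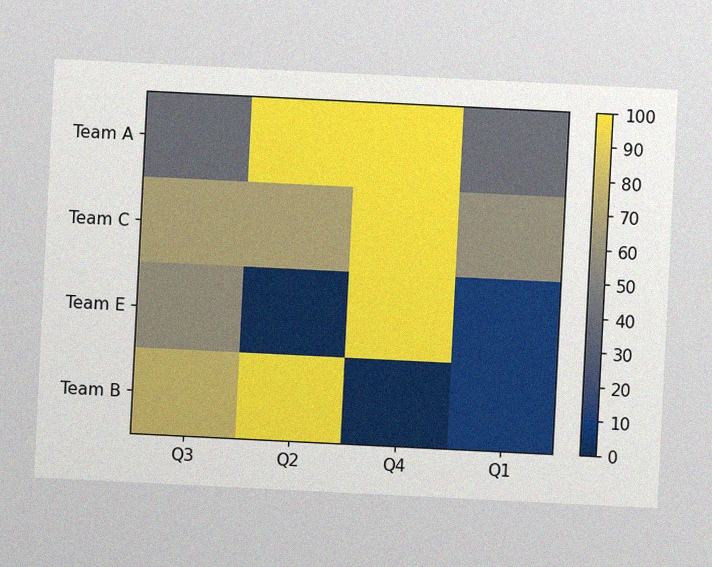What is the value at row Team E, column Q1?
10

The chart is tilted about 3° clockwise, with some photo noise. Matching cell (Team E, Q1) against the colorbar gives 10.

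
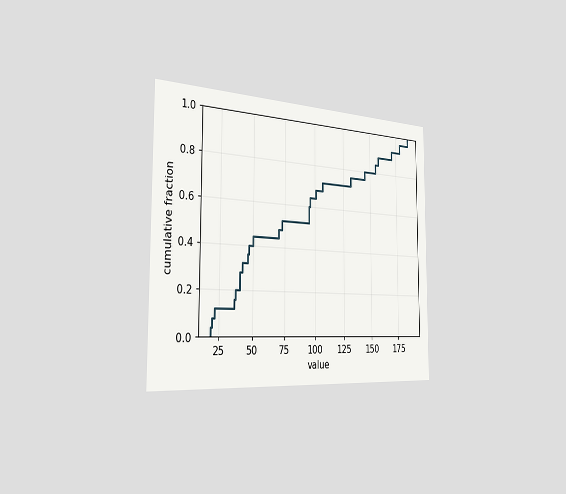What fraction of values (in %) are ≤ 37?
The chart is viewed slightly from the left. At x=37 the ECDF step is at 20%.

20%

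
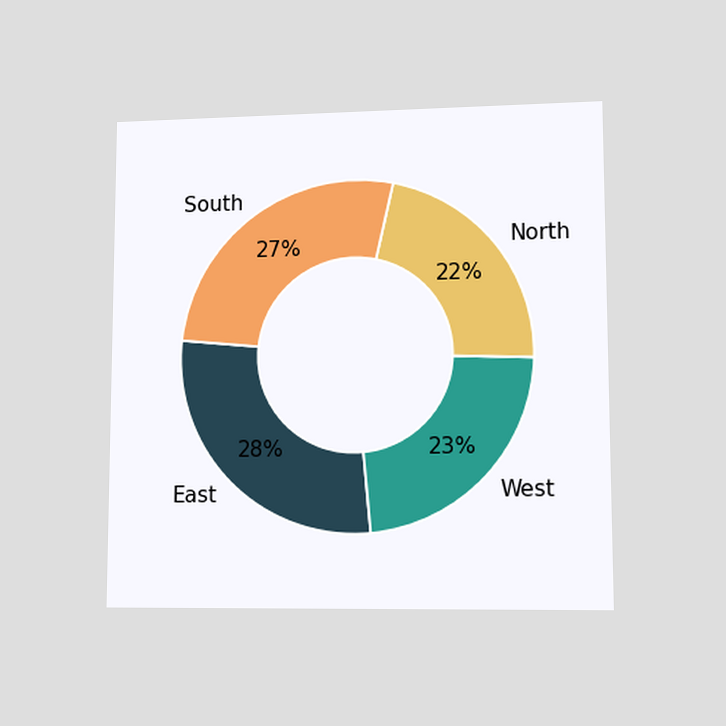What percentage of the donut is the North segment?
The chart is viewed at a slight angle. The North segment takes up 22% of the ring.

22%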